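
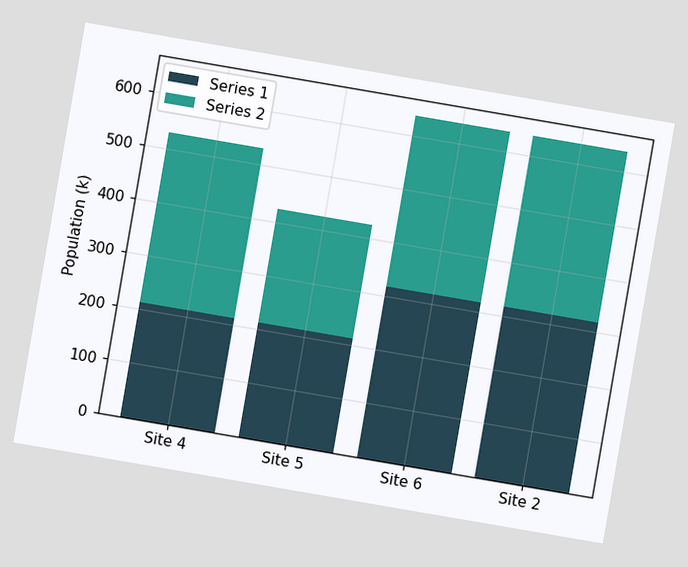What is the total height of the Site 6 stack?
The chart is tilted about 10° clockwise. The Site 6 stack's top reaches 636k on the y-axis.

636k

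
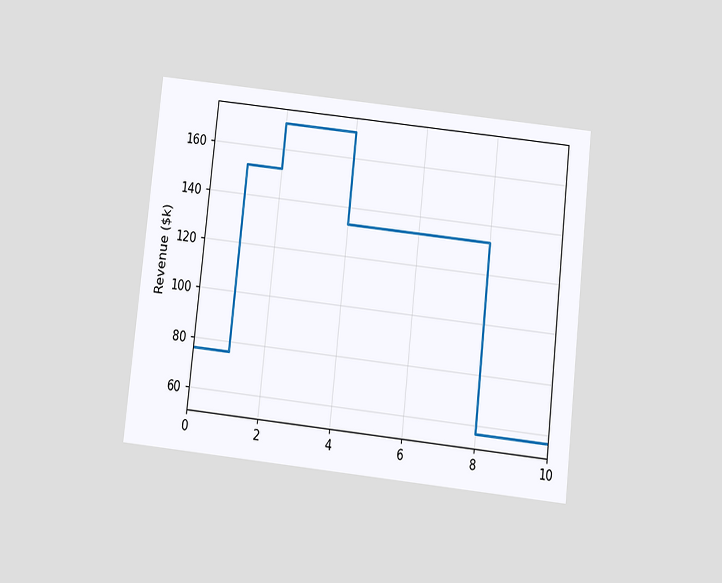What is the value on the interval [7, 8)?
$133k

The chart is tilted about 6° clockwise and viewed slightly from below. On [7, 8) the step sits at $133k.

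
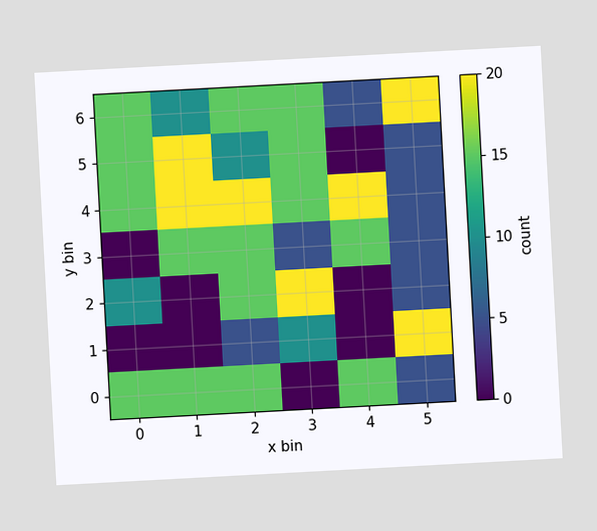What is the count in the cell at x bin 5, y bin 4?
5

The chart is tilted about 3° counter-clockwise. Matching the cell (5, 4) against the colorbar gives 5.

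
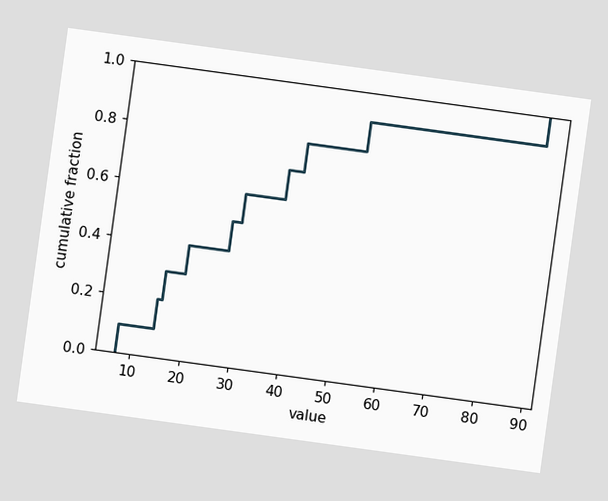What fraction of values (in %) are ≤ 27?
The chart is tilted about 8° clockwise. At x=27 the ECDF step is at 50%.

50%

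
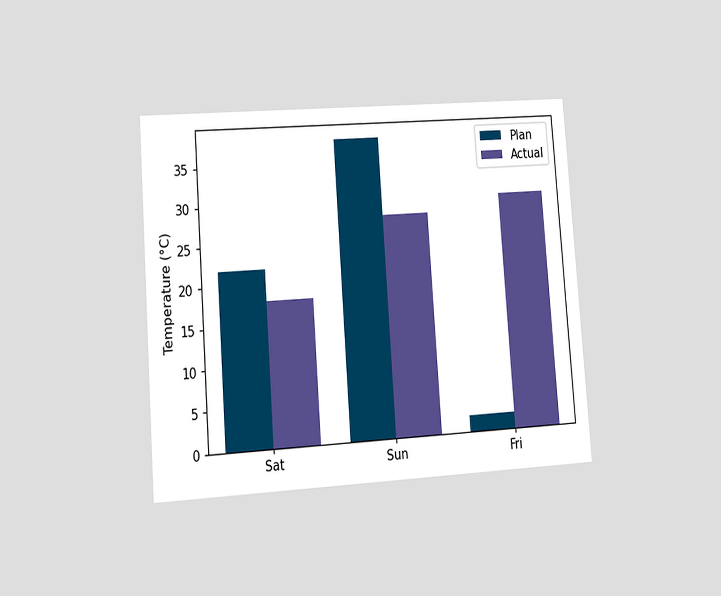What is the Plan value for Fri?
2°C

The chart is tilted about 4° counter-clockwise and viewed at a slight angle. The Plan bar at Fri reaches 2°C on the y-axis.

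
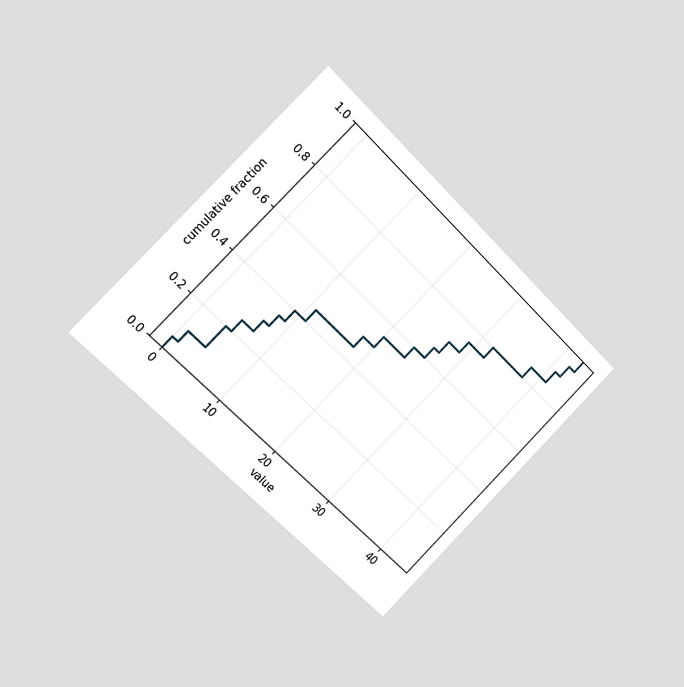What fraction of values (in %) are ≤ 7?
The chart is tilted about 45° clockwise and viewed slightly from the left. At x=7 the ECDF step is at 30%.

30%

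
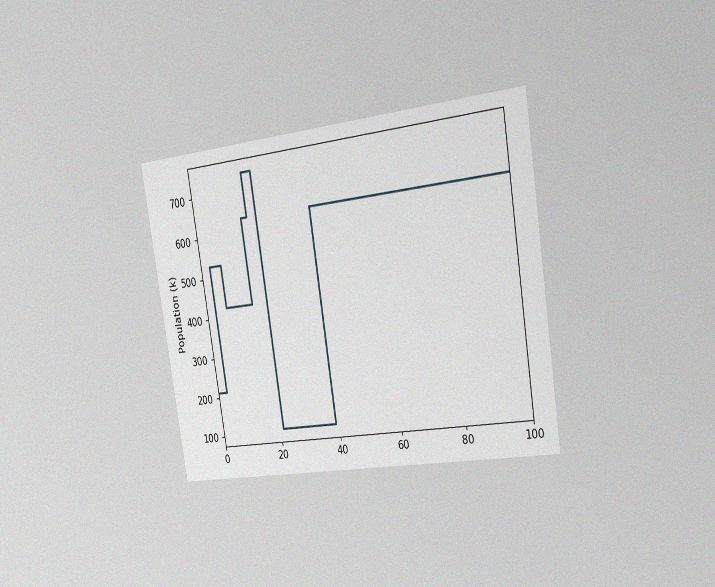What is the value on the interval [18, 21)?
The chart is tilted about 9° counter-clockwise and viewed slightly from the right, with some photo noise. On [18, 21) the step sits at 742k.

742k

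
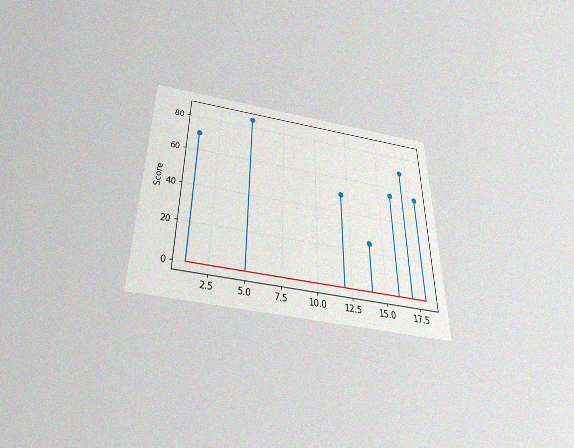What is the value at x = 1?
70

The chart is viewed slightly from below, with some photo noise. The stem at x=1 reaches 70.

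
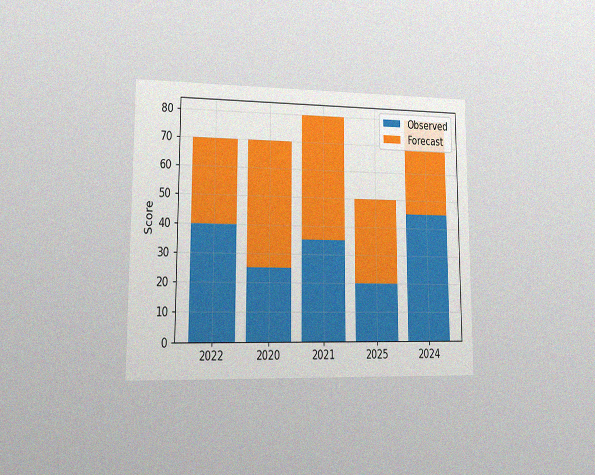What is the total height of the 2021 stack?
80

The chart is viewed at a slight angle, with some photo noise. The 2021 stack's top reaches 80 on the y-axis.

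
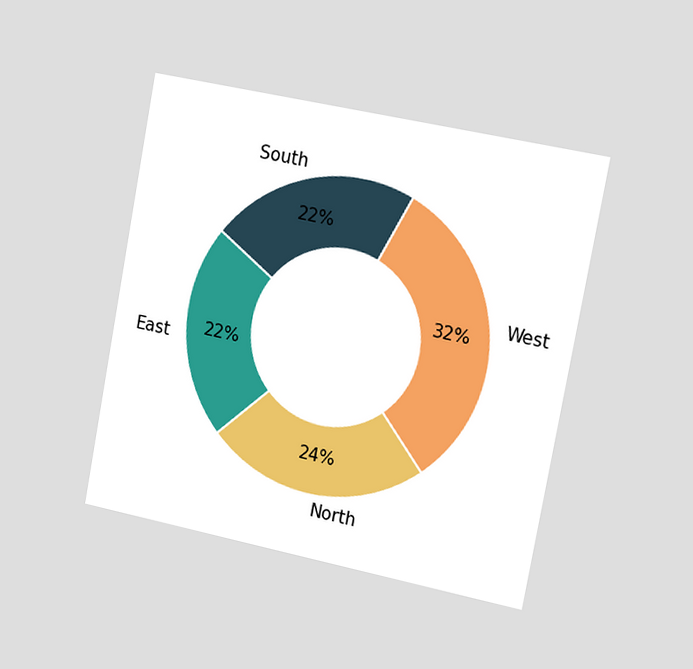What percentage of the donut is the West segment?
32%

The chart is tilted about 11° clockwise and viewed slightly from the right. The West segment takes up 32% of the ring.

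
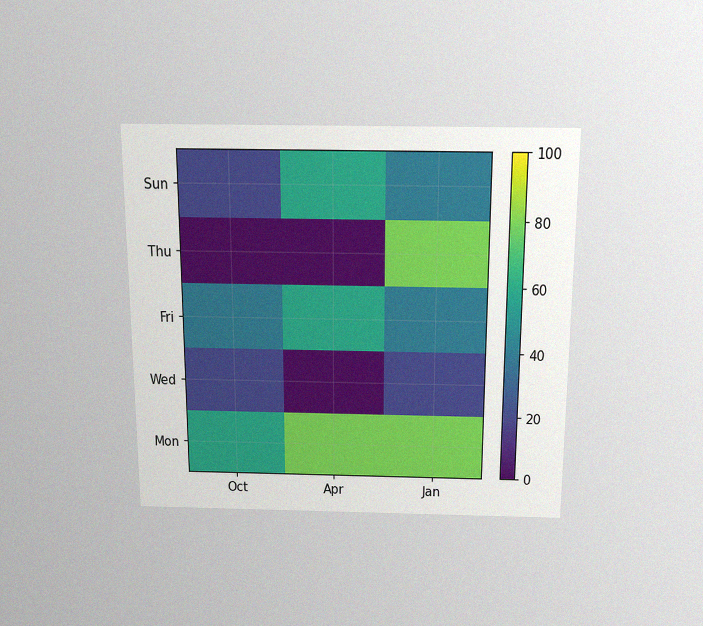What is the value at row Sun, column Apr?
60

The chart is viewed slightly from above, with some photo noise. Matching cell (Sun, Apr) against the colorbar gives 60.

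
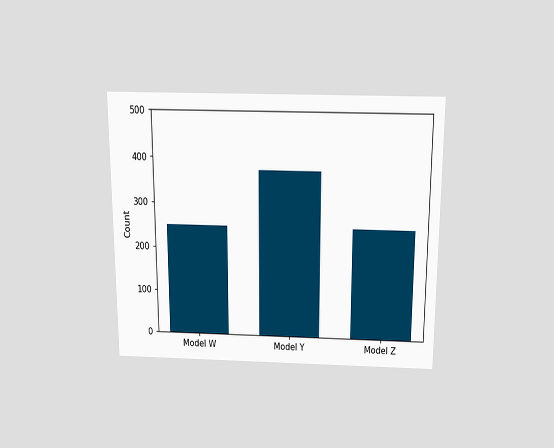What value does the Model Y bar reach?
The chart is viewed slightly from above. Reading along the chart's y-axis, the Model Y bar reaches 375.

375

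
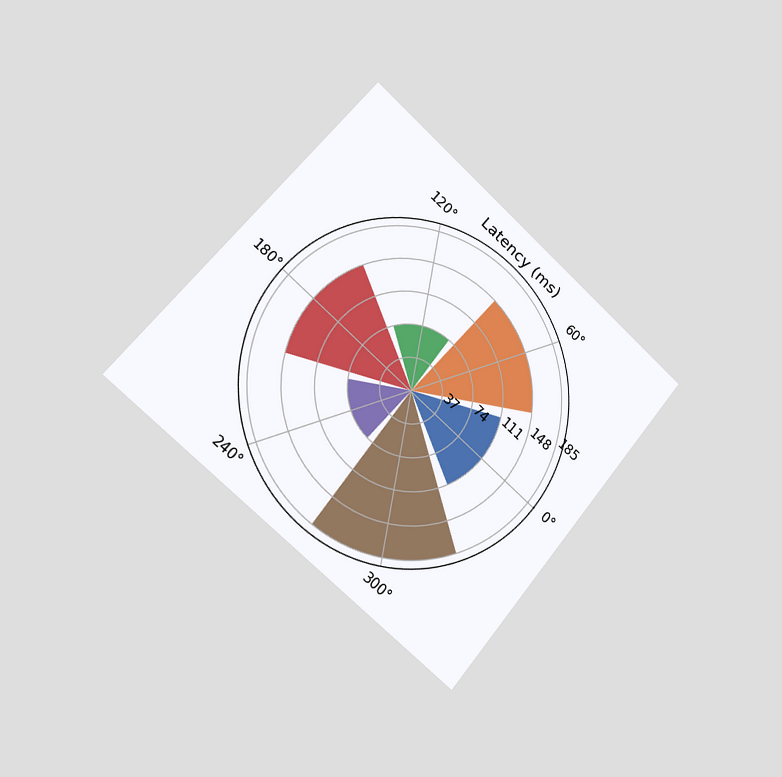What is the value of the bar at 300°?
185ms

The chart is tilted about 40° clockwise and viewed slightly from the left. The bar at 300° reaches 185ms on the radial axis.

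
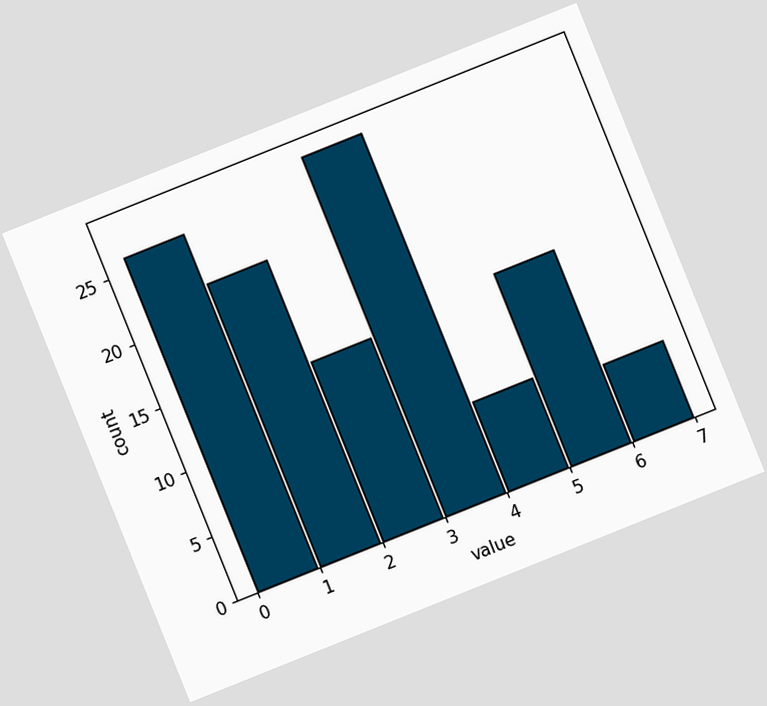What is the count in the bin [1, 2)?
22

The chart is tilted about 22° counter-clockwise. The [1, 2) bin has height 22.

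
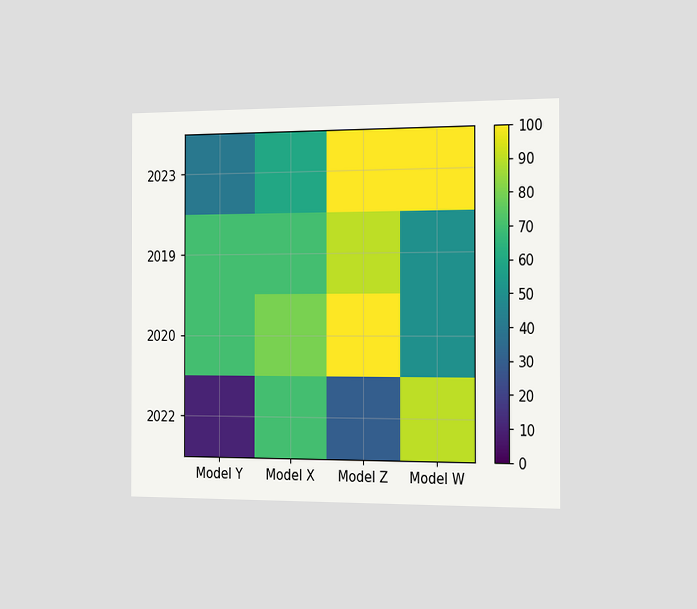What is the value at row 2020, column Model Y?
70

The chart is viewed slightly from the right. Matching cell (2020, Model Y) against the colorbar gives 70.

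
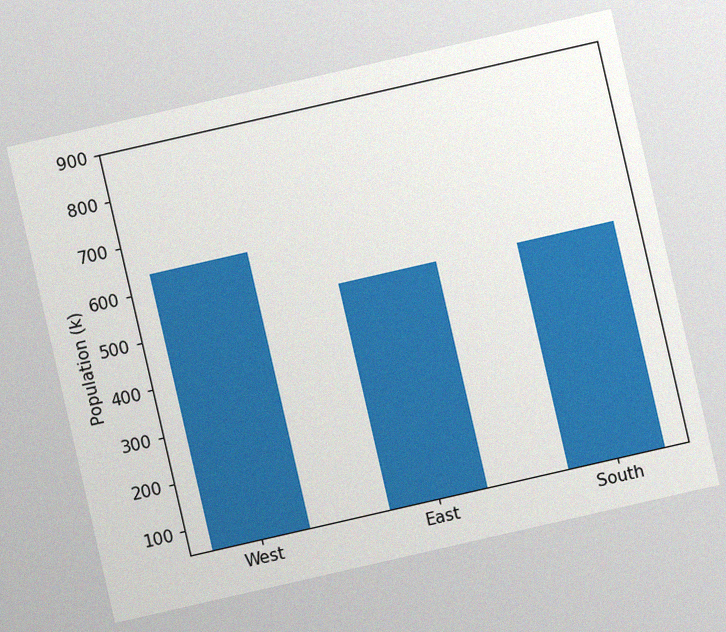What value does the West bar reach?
The chart is tilted about 13° counter-clockwise, with some photo noise. Reading along the chart's y-axis, the West bar reaches 636k.

636k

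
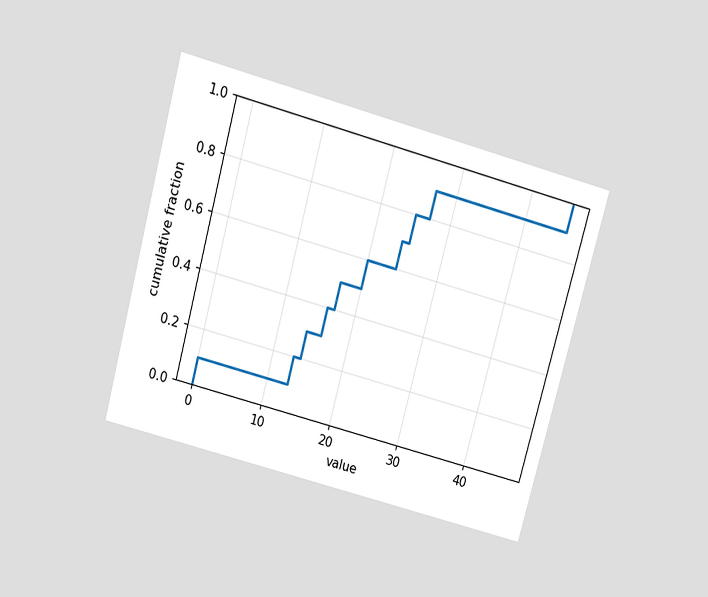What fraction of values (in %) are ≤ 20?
The chart is tilted about 15° clockwise and viewed slightly from above. At x=20 the ECDF step is at 60%.

60%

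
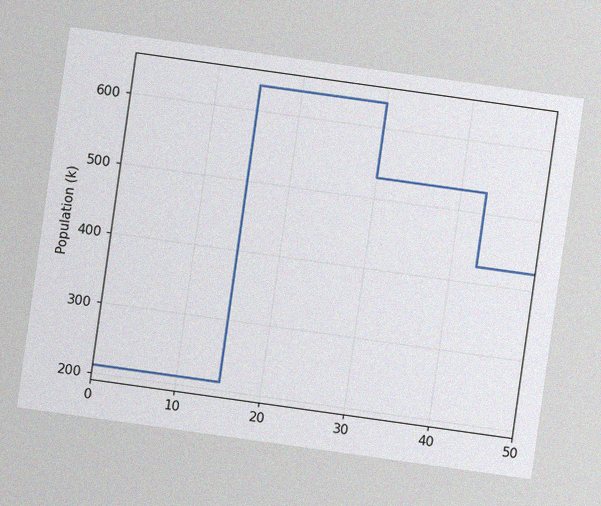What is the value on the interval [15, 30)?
The chart is tilted about 8° clockwise, with some photo noise. On [15, 30) the step sits at 636k.

636k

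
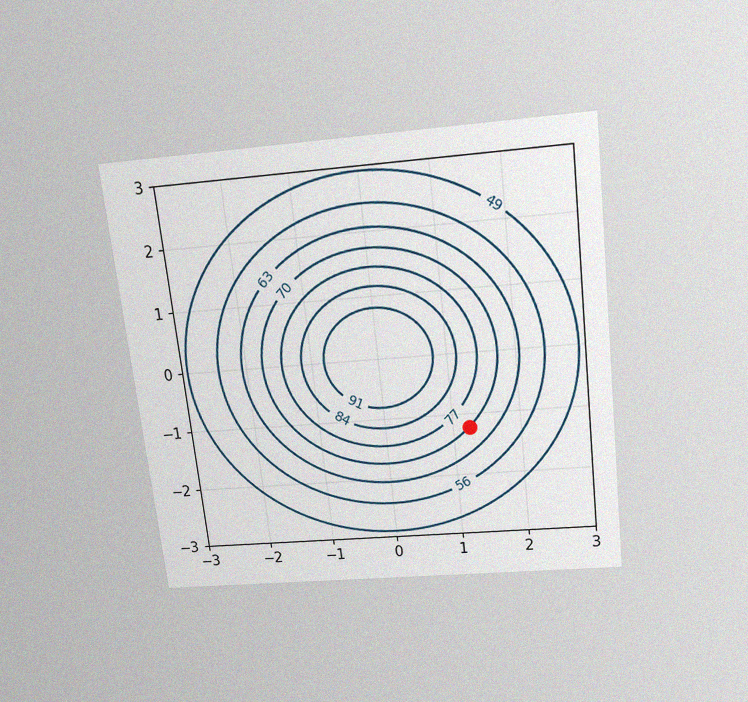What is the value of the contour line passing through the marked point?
70

The chart is tilted about 7° counter-clockwise and viewed slightly from above, with some photo noise. The marked point sits on the contour labelled 70.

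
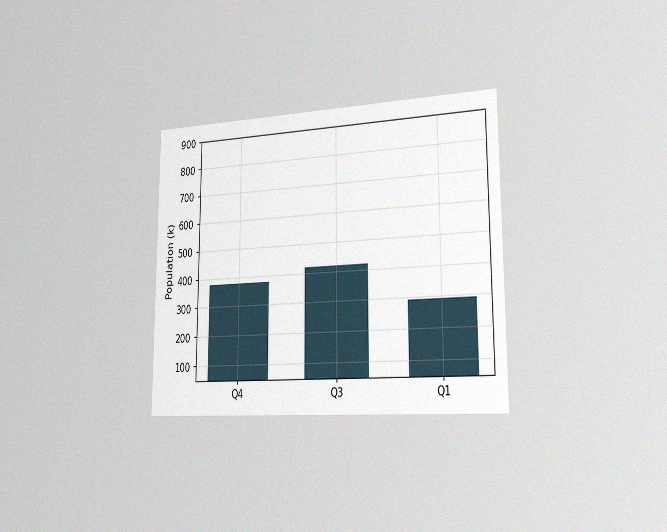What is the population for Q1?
The chart is viewed slightly from the right, with some photo noise. Reading along the chart's y-axis, the Q1 bar reaches 294k.

294k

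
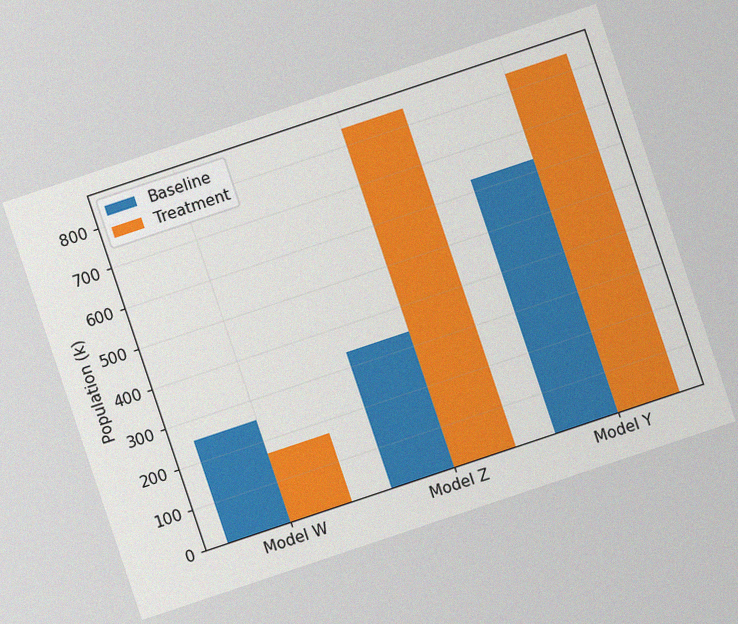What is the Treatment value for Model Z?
The chart is tilted about 19° counter-clockwise, with some photo noise. The Treatment bar at Model Z reaches 840k on the y-axis.

840k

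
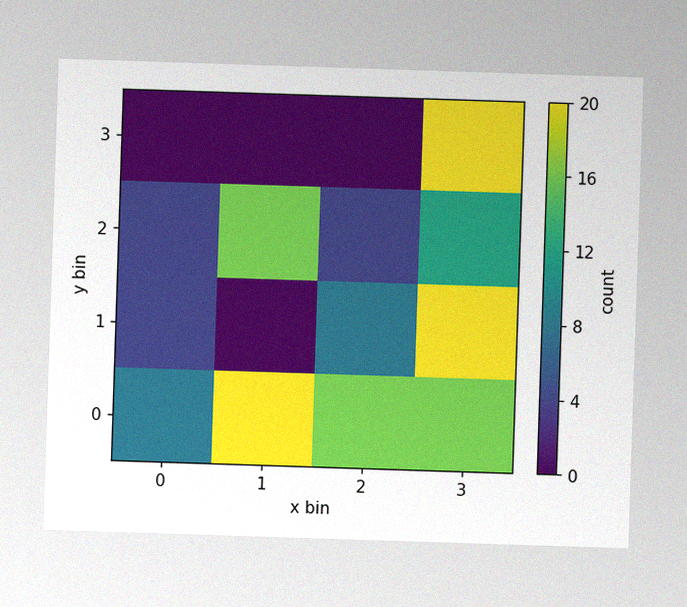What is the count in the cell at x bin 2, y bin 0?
16

The image has some photo noise and uneven lighting. Matching the cell (2, 0) against the colorbar gives 16.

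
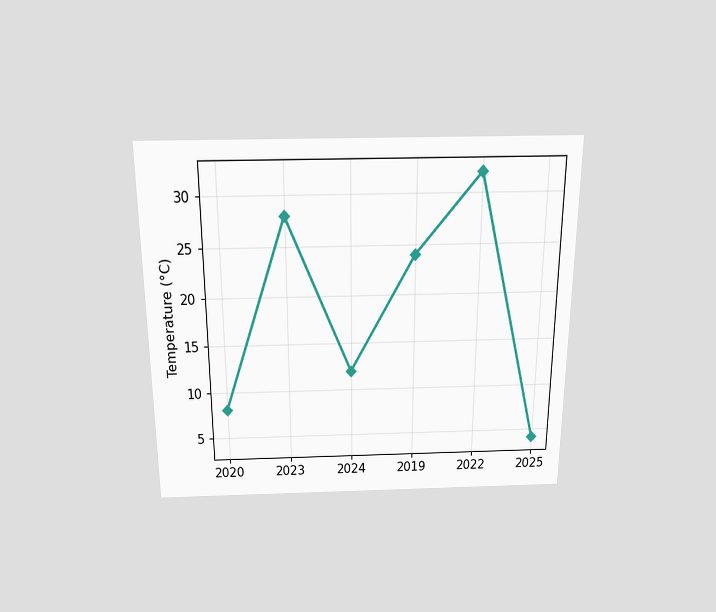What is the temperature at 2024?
The chart is viewed slightly from above. At 2024, the line is at 12°C.

12°C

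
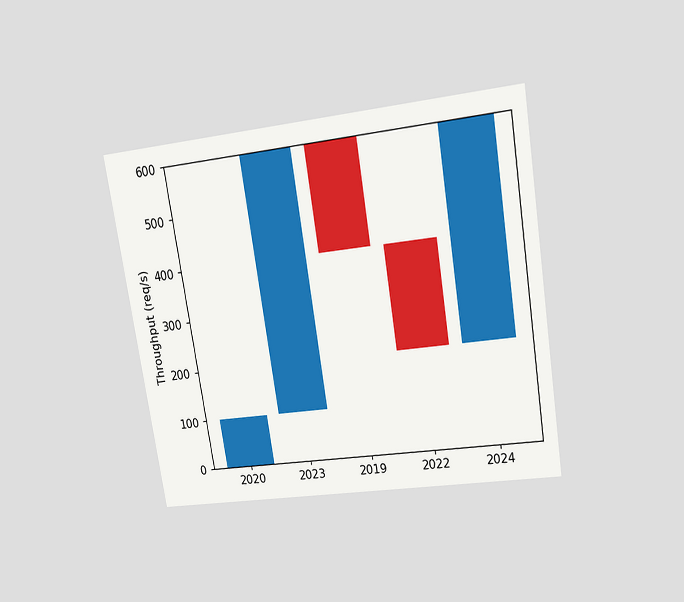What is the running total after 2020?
100req/s

The chart is tilted about 9° counter-clockwise and viewed at a slight angle. After 2020 the running total reaches 100req/s.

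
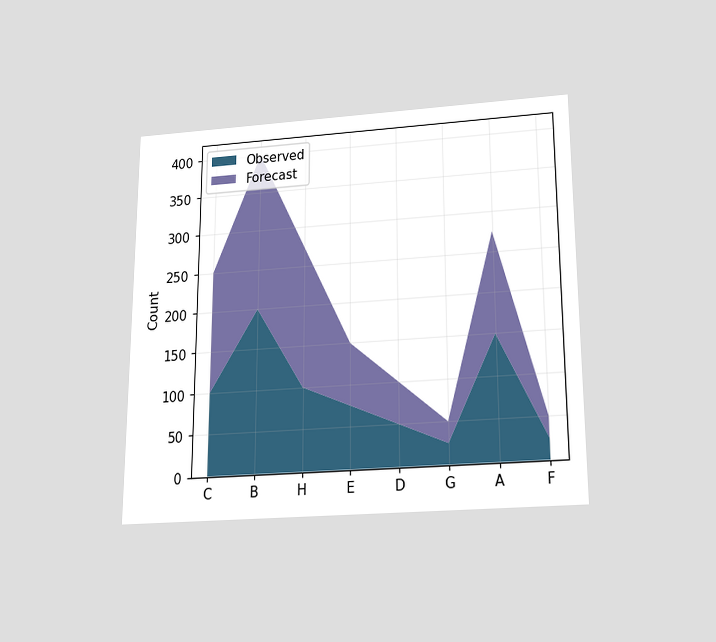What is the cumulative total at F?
50

The chart is viewed slightly from below. The stacked total at F reaches 50.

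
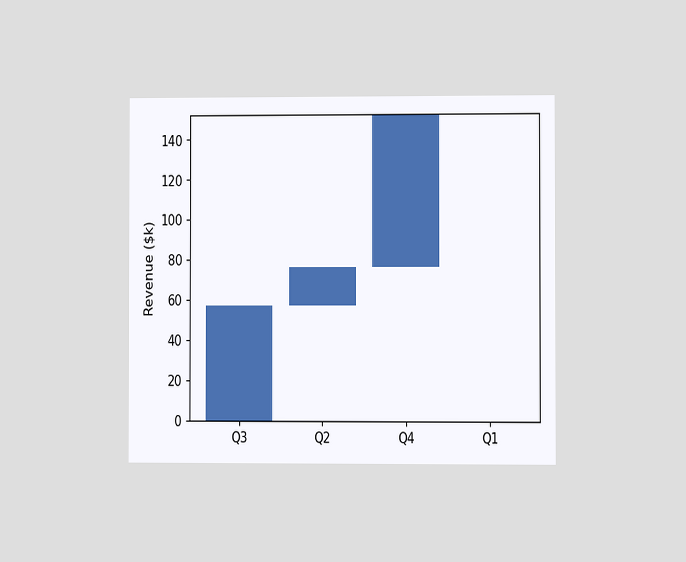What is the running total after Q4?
The chart is viewed at a slight angle. After Q4 the running total reaches $152k.

$152k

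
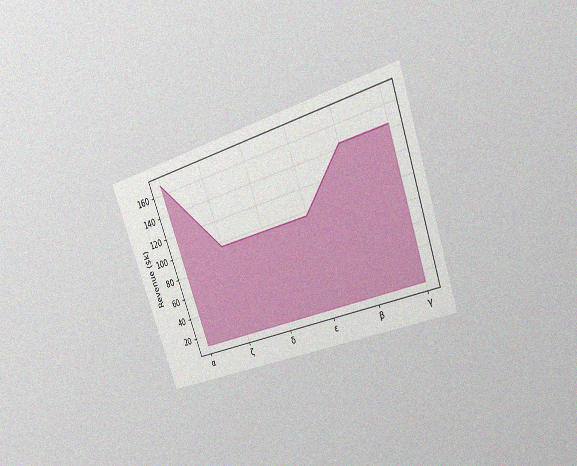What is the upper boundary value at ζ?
The chart is tilted about 20° counter-clockwise and viewed at a slight angle, with some photo noise. At ζ the upper boundary is at $96k.

$96k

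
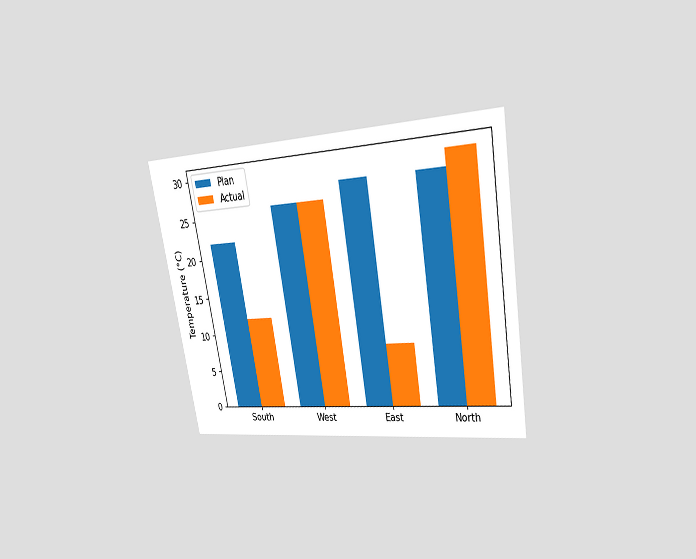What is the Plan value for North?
28°C

The chart is tilted about 10° counter-clockwise and viewed at a slight angle. The Plan bar at North reaches 28°C on the y-axis.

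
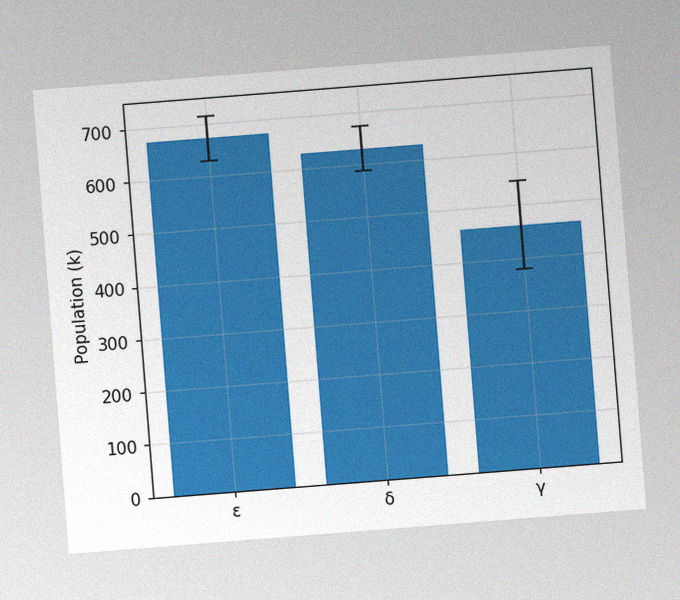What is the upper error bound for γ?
The chart is tilted about 4° counter-clockwise, with some photo noise. The γ bar's upper whisker reaches 546k.

546k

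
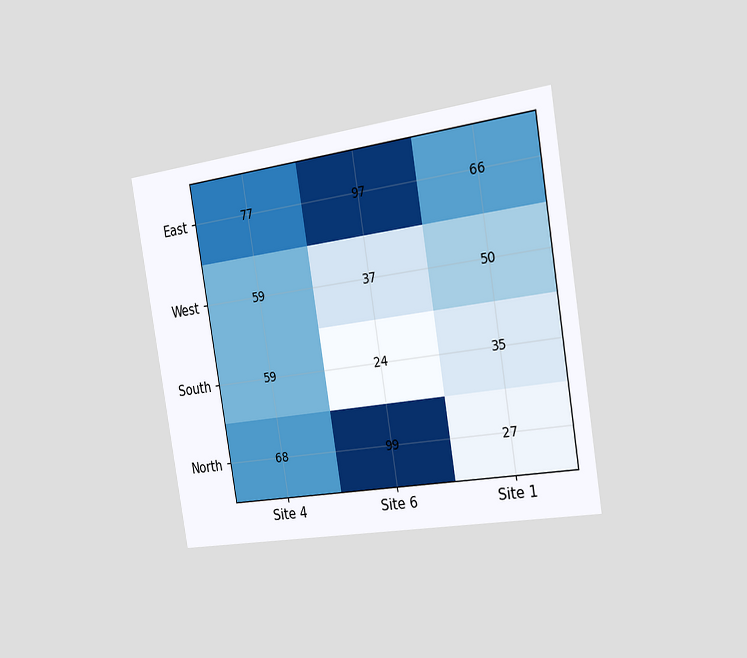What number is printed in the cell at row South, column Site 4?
59

The chart is tilted about 9° counter-clockwise and viewed slightly from the right. The (South, Site 4) cell reads 59.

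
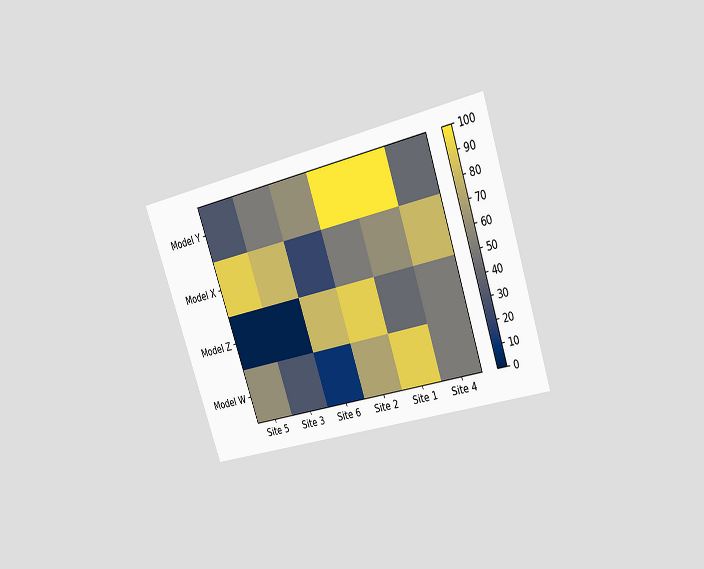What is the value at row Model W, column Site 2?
70

The chart is tilted about 19° counter-clockwise and viewed at a slight angle. Matching cell (Model W, Site 2) against the colorbar gives 70.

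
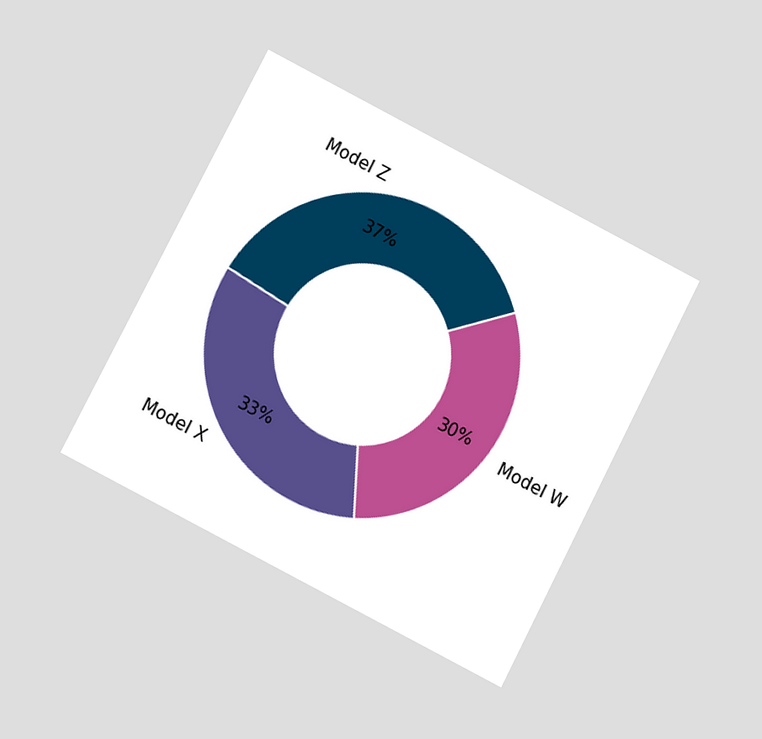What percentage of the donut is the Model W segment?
The chart is tilted about 27° clockwise and viewed at a slight angle. The Model W segment takes up 30% of the ring.

30%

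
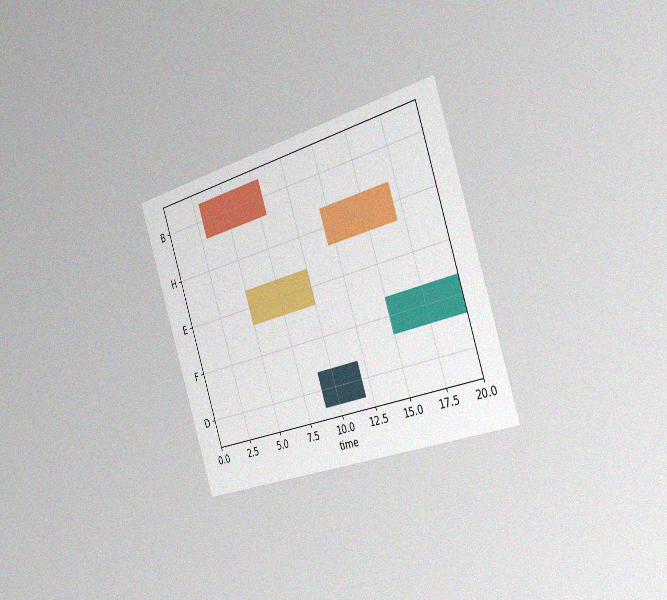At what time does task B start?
3

The chart is tilted about 18° counter-clockwise and viewed slightly from the right, with some photo noise. The B bar begins at t=3.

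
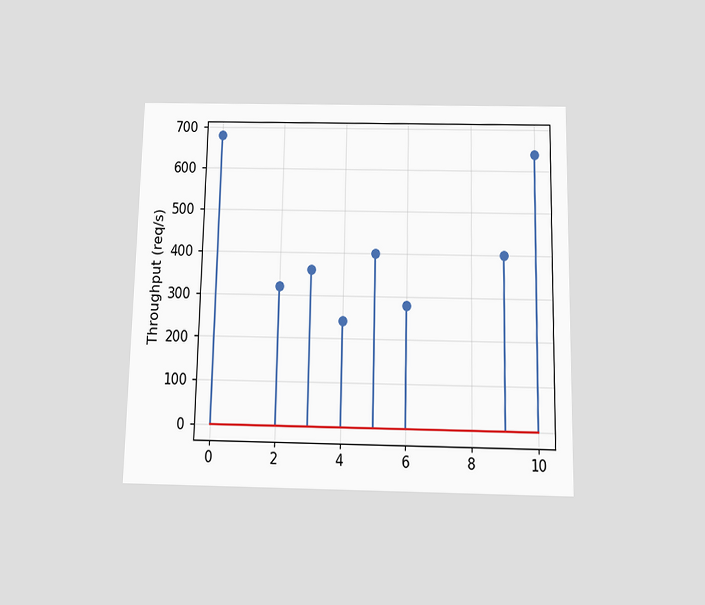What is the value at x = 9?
400req/s

The chart is viewed slightly from below. The stem at x=9 reaches 400req/s.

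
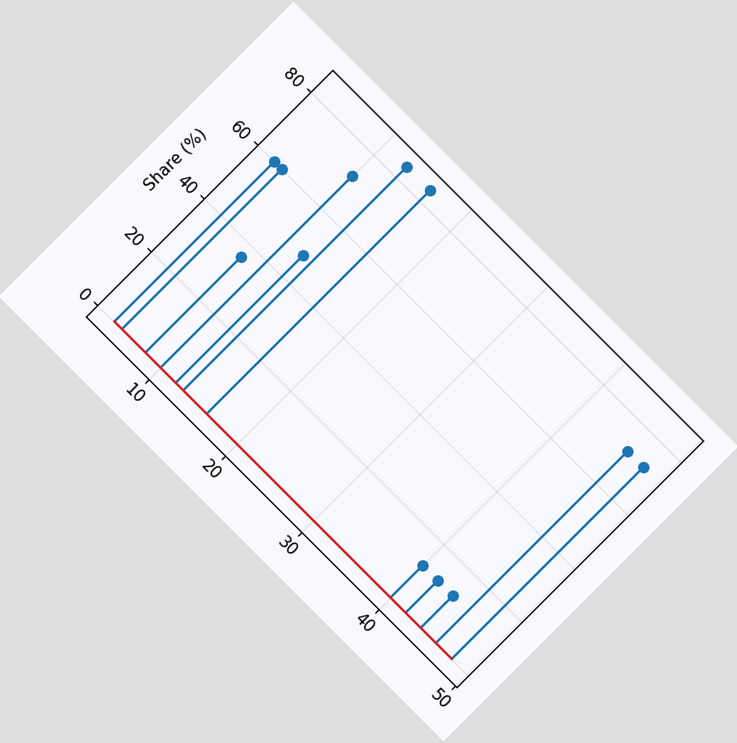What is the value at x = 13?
84%

The chart is tilted about 45° clockwise. The stem at x=13 reaches 84%.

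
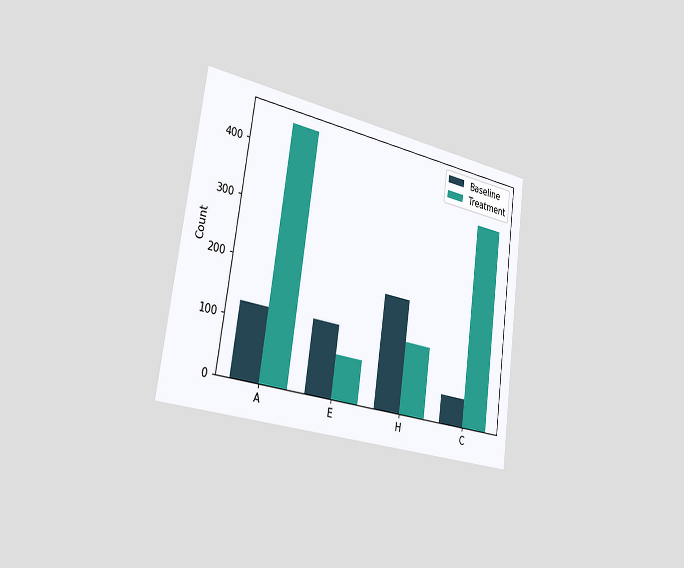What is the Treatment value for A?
450

The chart is tilted about 8° clockwise and viewed slightly from the left. The Treatment bar at A reaches 450 on the y-axis.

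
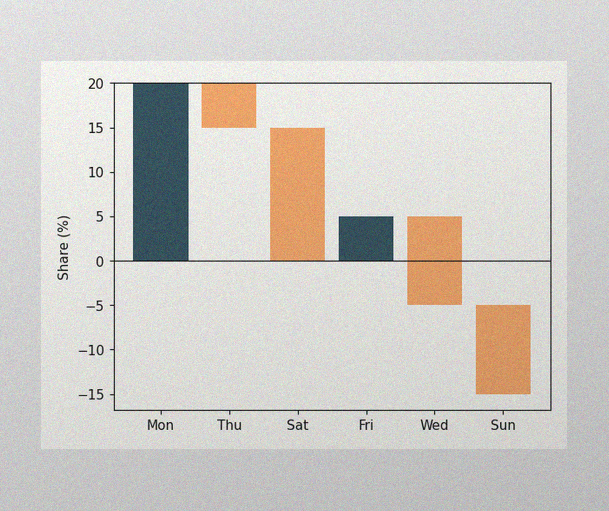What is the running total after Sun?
-15%

The image has some photo noise and uneven lighting. After Sun the running total reaches -15%.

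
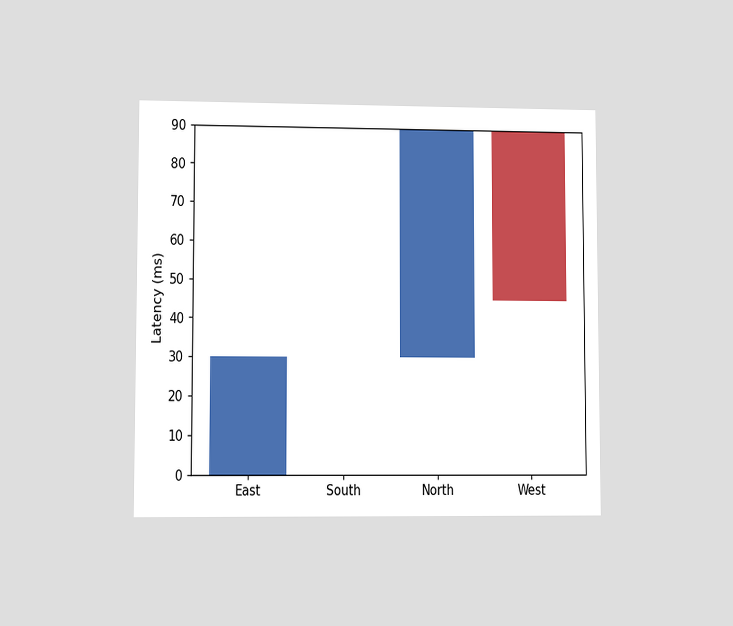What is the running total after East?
30ms

The chart is viewed at a slight angle. After East the running total reaches 30ms.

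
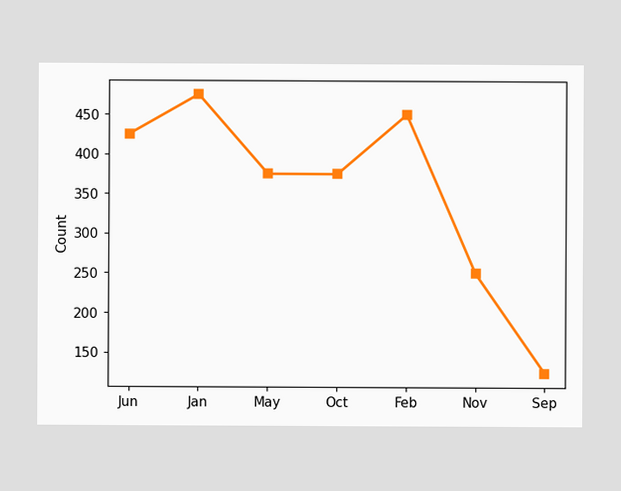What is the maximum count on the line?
475

The highest point is at Jan, and reading across to the y-axis gives 475.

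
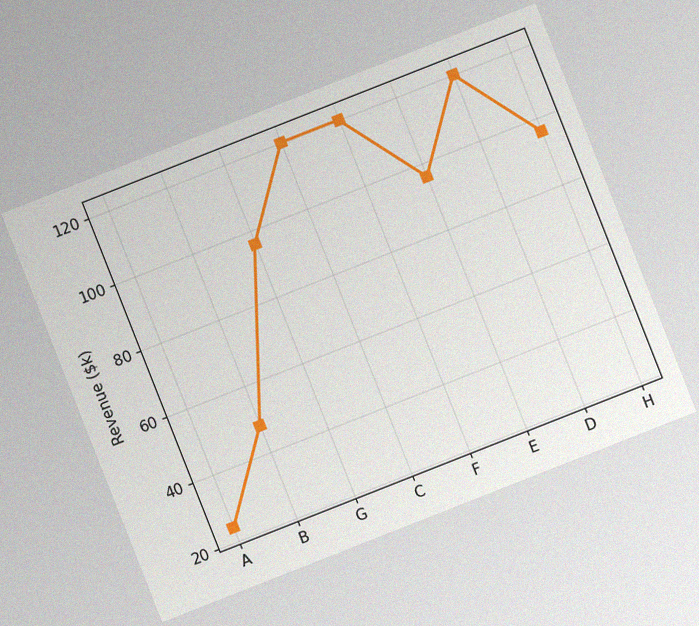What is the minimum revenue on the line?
The chart is tilted about 22° counter-clockwise, with some photo noise. The lowest point is at A, and reading across to the y-axis gives $24k.

$24k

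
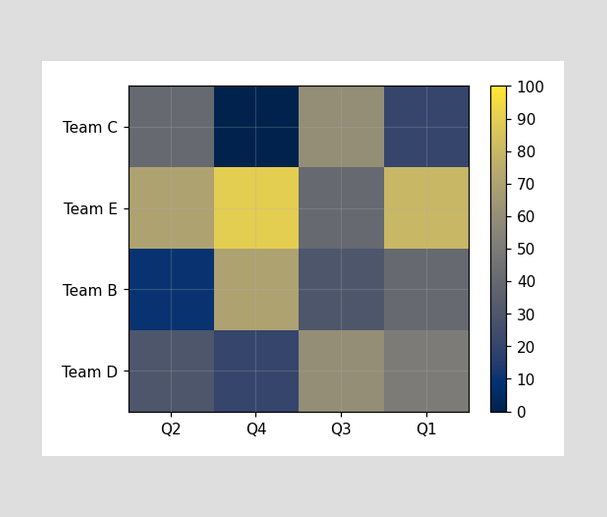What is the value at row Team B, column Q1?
Matching cell (Team B, Q1) against the colorbar gives 40.

40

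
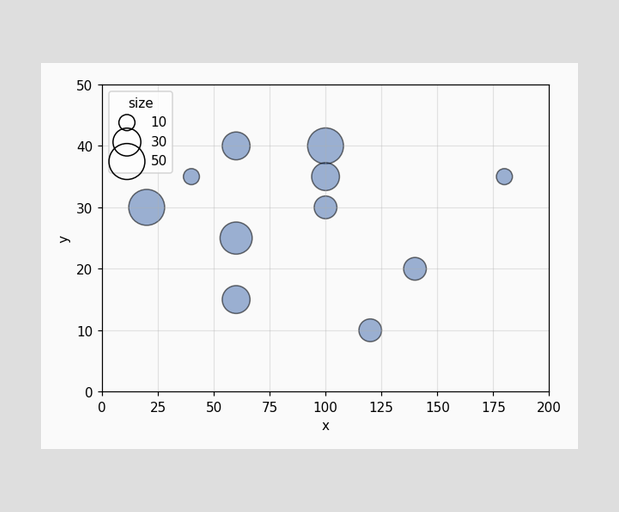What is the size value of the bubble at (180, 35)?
Matching the bubble at (180, 35) against the size legend gives 10.

10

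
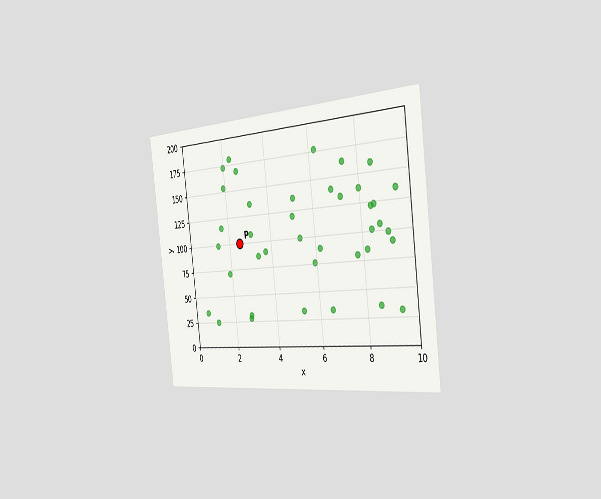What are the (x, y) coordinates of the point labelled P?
(2.5, 100)

The chart is tilted about 7° counter-clockwise and viewed slightly from the right. Following the gridlines from P to each axis, P sits at (2.5, 100).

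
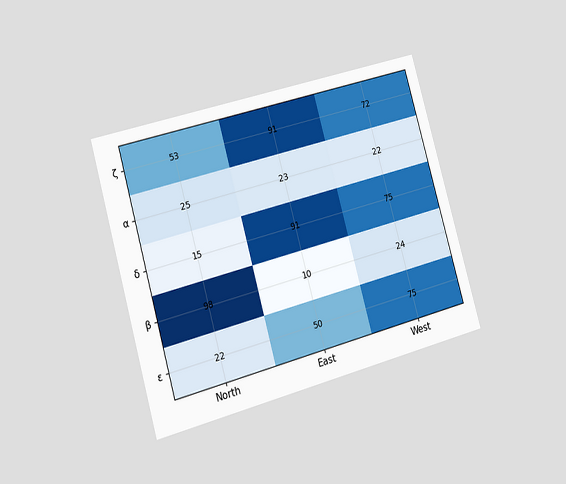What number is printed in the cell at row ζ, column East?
91

The chart is tilted about 16° counter-clockwise and viewed slightly from the left. The (ζ, East) cell reads 91.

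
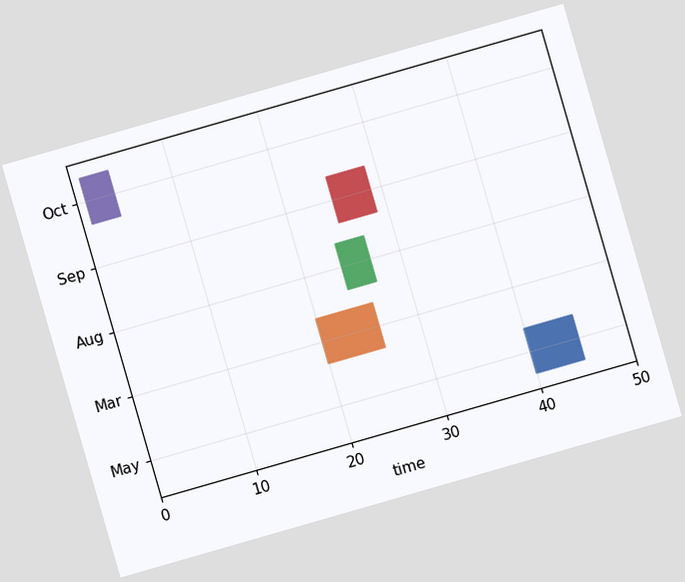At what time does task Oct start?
The chart is tilted about 16° counter-clockwise. The Oct bar begins at t=1.

1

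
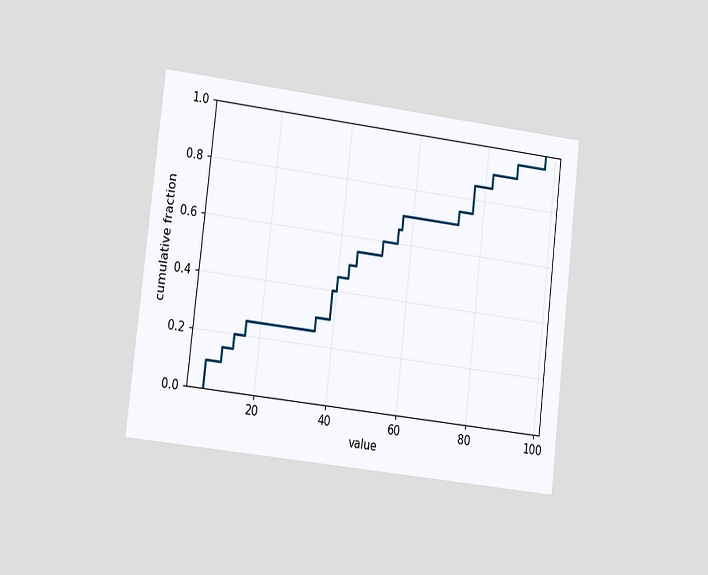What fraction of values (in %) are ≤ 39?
The chart is tilted about 7° clockwise and viewed slightly from the left. At x=39 the ECDF step is at 40%.

40%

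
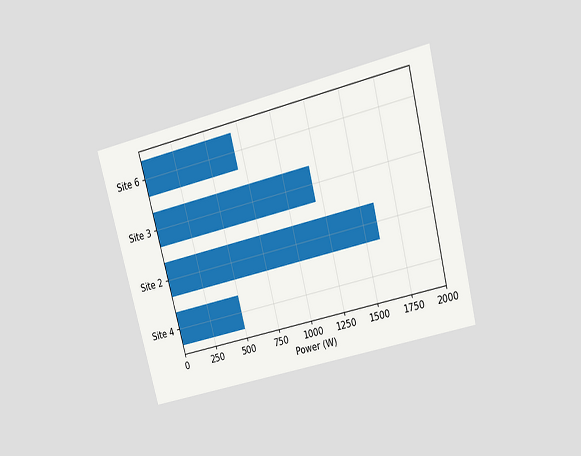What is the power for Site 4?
500W

The chart is tilted about 14° counter-clockwise and viewed slightly from above. Reading along the chart's x-axis, the Site 4 bar reaches 500W.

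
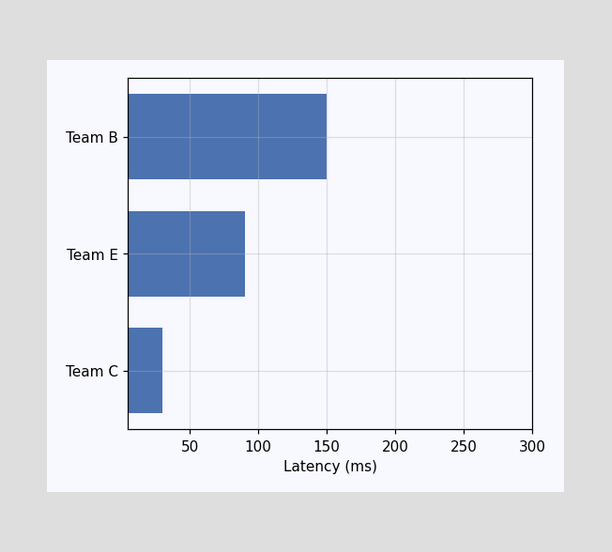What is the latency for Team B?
150ms

Reading along the chart's x-axis, the Team B bar reaches 150ms.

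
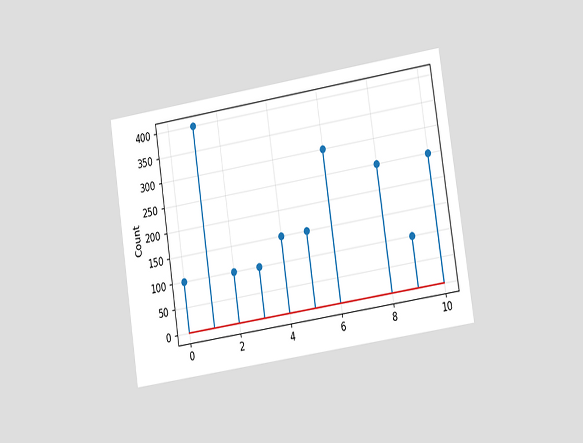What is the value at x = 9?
100

The chart is tilted about 9° counter-clockwise and viewed at a slight angle. The stem at x=9 reaches 100.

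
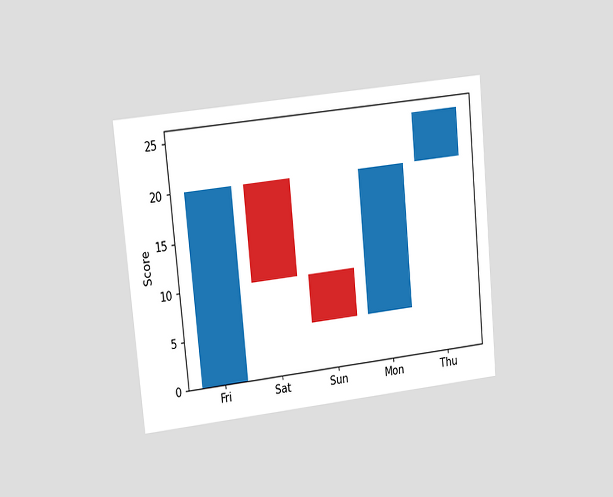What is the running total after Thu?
The chart is tilted about 5° counter-clockwise and viewed at a slight angle. After Thu the running total reaches 25.

25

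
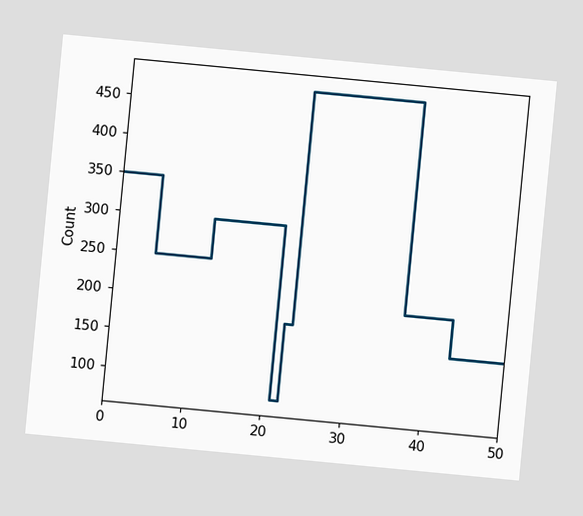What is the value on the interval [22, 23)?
175

The chart is tilted about 5° clockwise. On [22, 23) the step sits at 175.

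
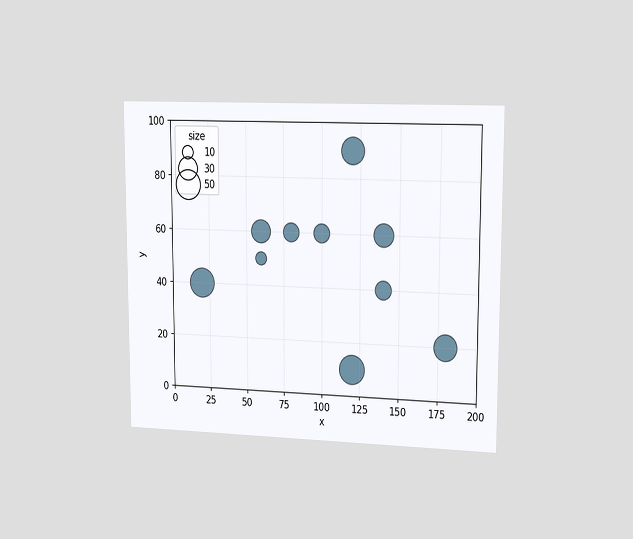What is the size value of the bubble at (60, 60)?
30

The chart is viewed slightly from the right. Matching the bubble at (60, 60) against the size legend gives 30.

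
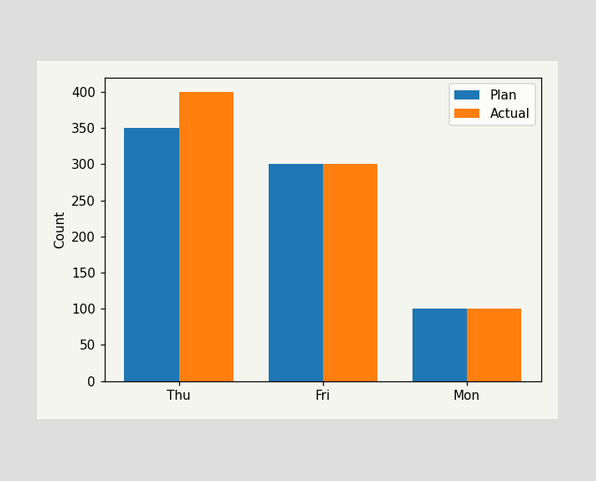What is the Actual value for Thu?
The Actual bar at Thu reaches 400 on the y-axis.

400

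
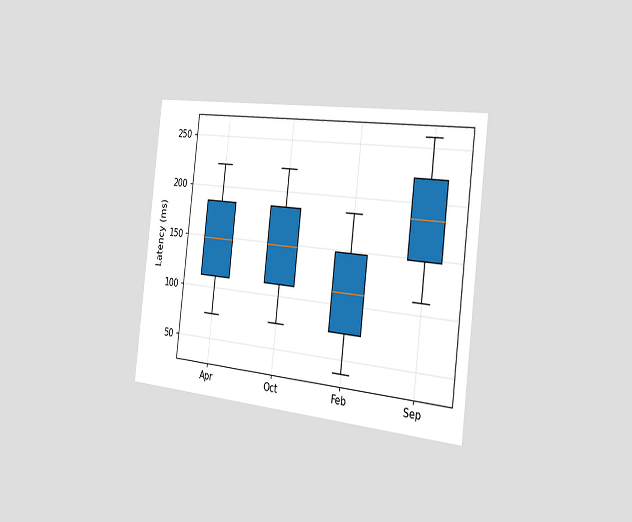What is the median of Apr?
148ms

The chart is tilted about 7° clockwise and viewed slightly from the right. The median line in the Apr box sits at 148ms.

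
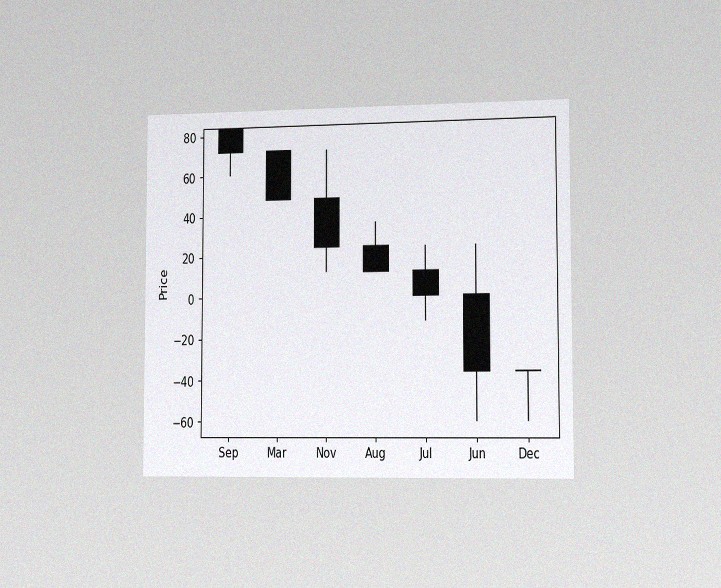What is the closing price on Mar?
The chart is viewed slightly from the right, with some photo noise. The Mar candle closes at 48.

48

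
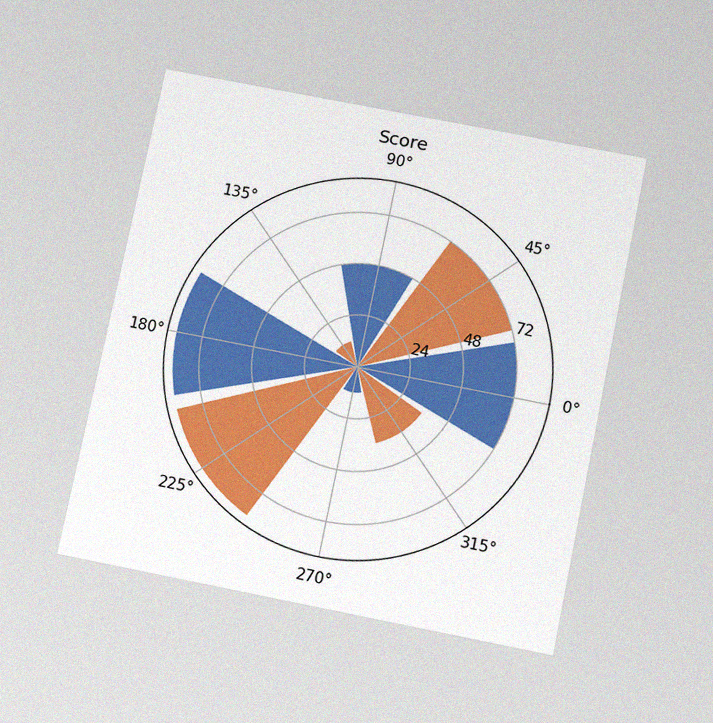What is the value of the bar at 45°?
The chart is tilted about 11° clockwise and viewed slightly from below, with some photo noise. The bar at 45° reaches 72 on the radial axis.

72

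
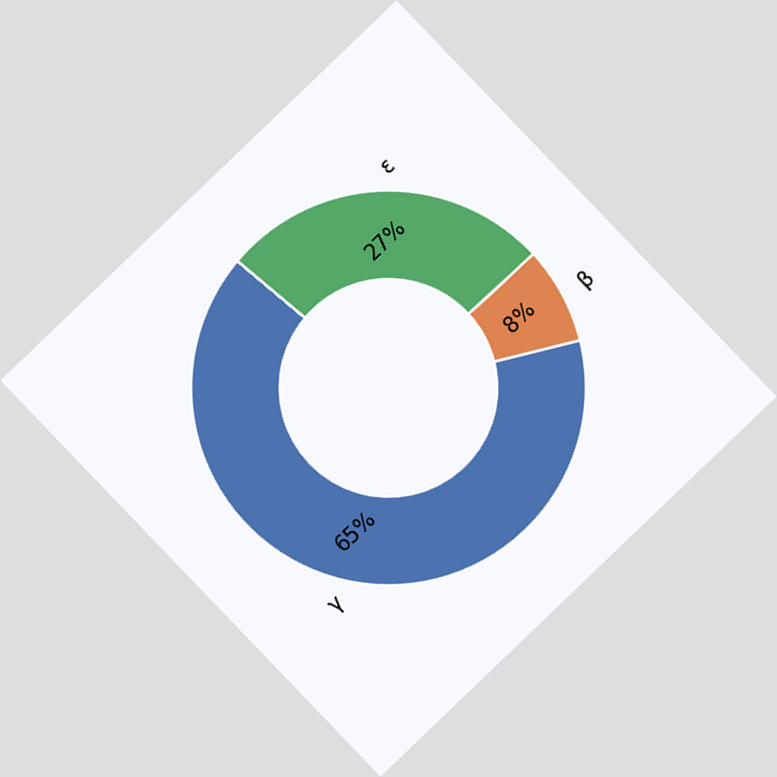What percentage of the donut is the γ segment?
The chart is tilted about 44° counter-clockwise. The γ segment takes up 65% of the ring.

65%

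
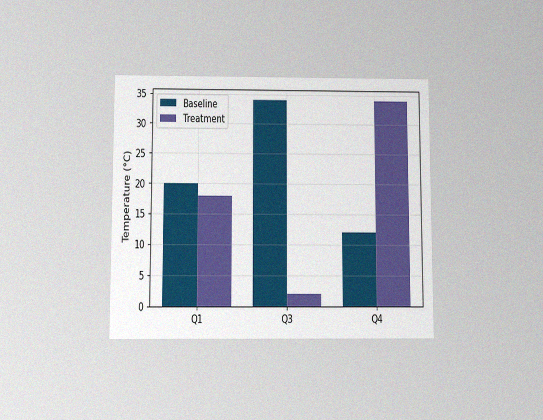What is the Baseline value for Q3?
34°C

The chart is viewed slightly from below, with some photo noise. The Baseline bar at Q3 reaches 34°C on the y-axis.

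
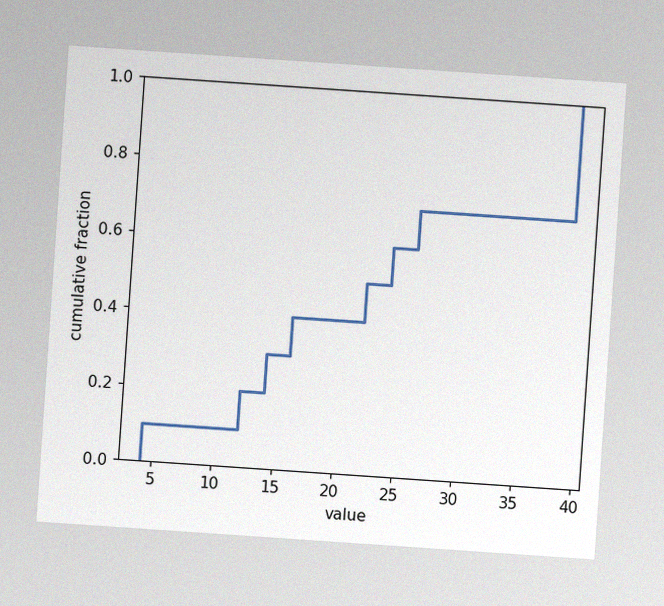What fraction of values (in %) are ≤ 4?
10%

The chart is tilted about 4° clockwise, with some photo noise. At x=4 the ECDF step is at 10%.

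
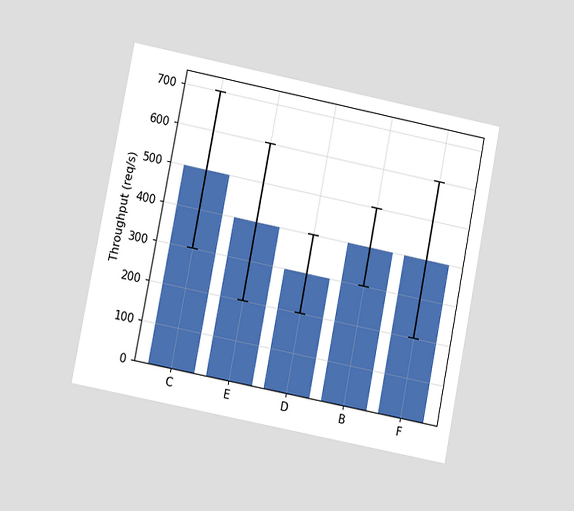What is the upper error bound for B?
The chart is tilted about 11° clockwise and viewed at a slight angle. The B bar's upper whisker reaches 500req/s.

500req/s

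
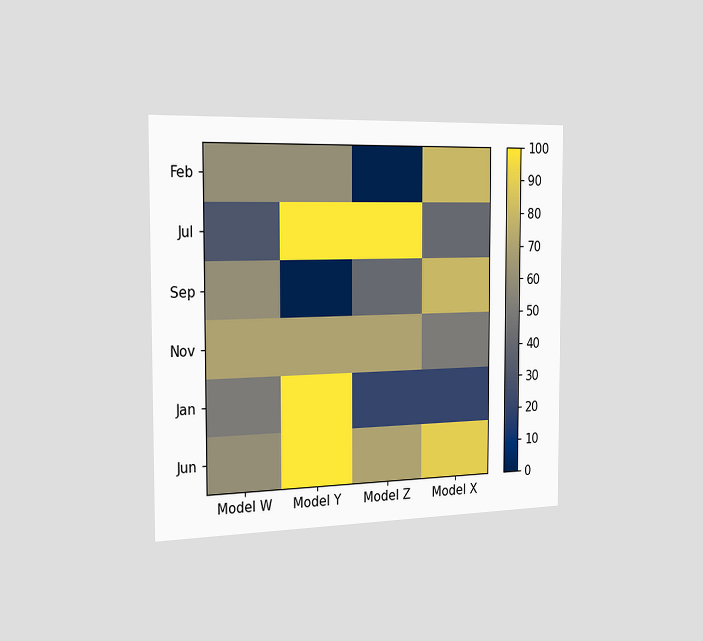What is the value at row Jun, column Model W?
60

The chart is viewed slightly from the left. Matching cell (Jun, Model W) against the colorbar gives 60.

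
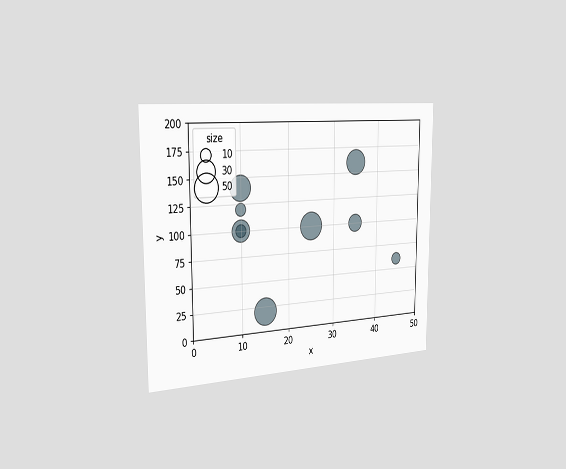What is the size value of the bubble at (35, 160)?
40

The chart is viewed slightly from the left. Matching the bubble at (35, 160) against the size legend gives 40.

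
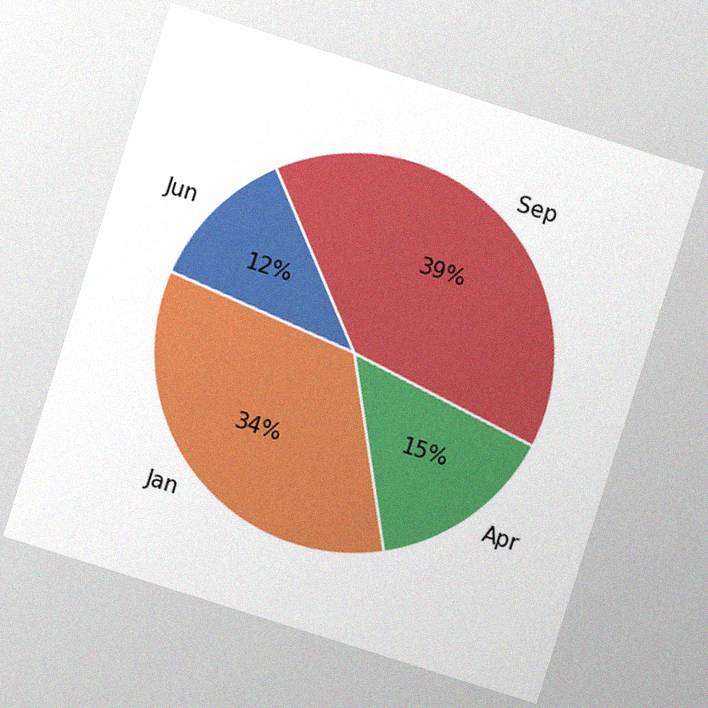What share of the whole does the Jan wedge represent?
34%

The chart is tilted about 17° clockwise, with some photo noise. The Jan slice takes up 34% of the pie.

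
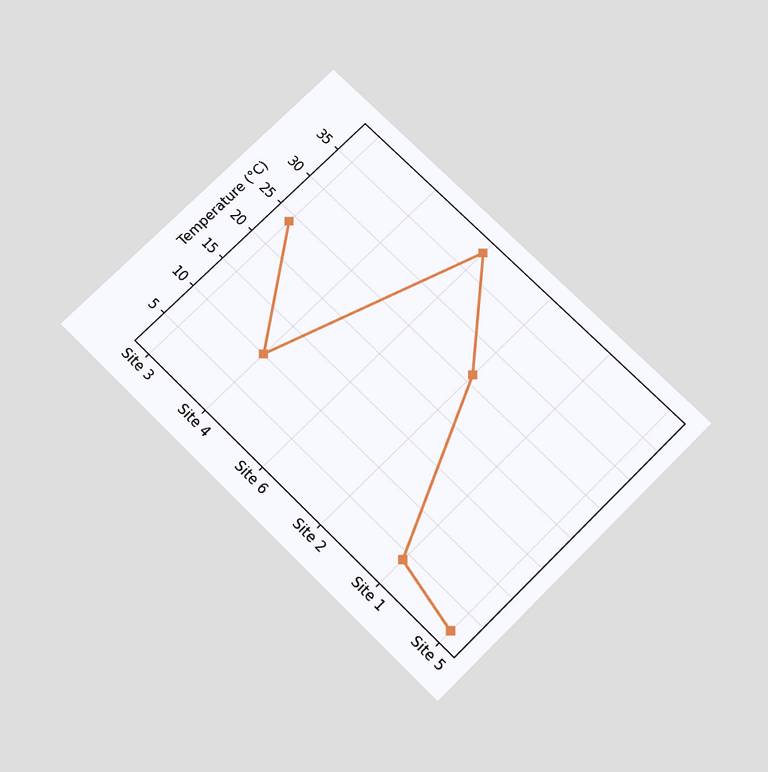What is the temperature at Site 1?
The chart is tilted about 45° clockwise and viewed slightly from below. At Site 1, the line is at 4°C.

4°C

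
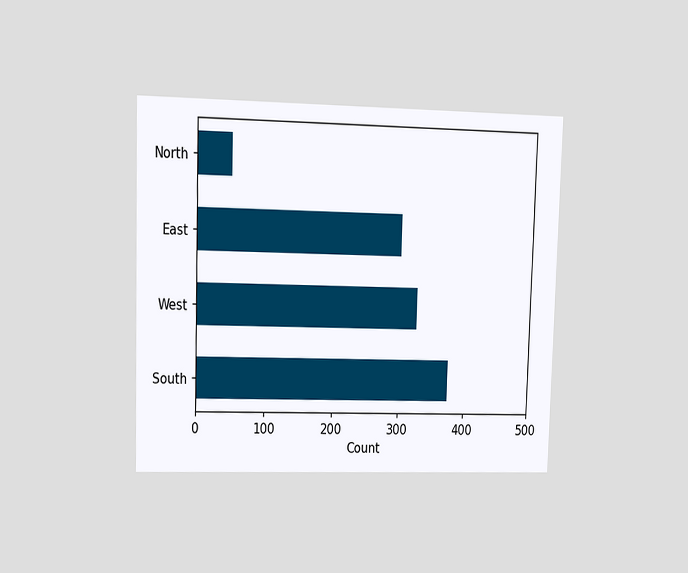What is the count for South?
375

The chart is viewed at a slight angle. Reading along the chart's x-axis, the South bar reaches 375.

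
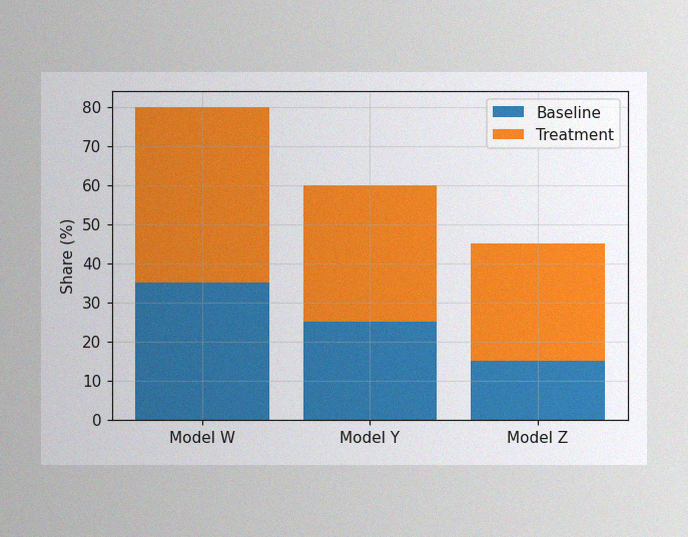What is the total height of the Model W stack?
80%

The image has some photo noise and uneven lighting. The Model W stack's top reaches 80% on the y-axis.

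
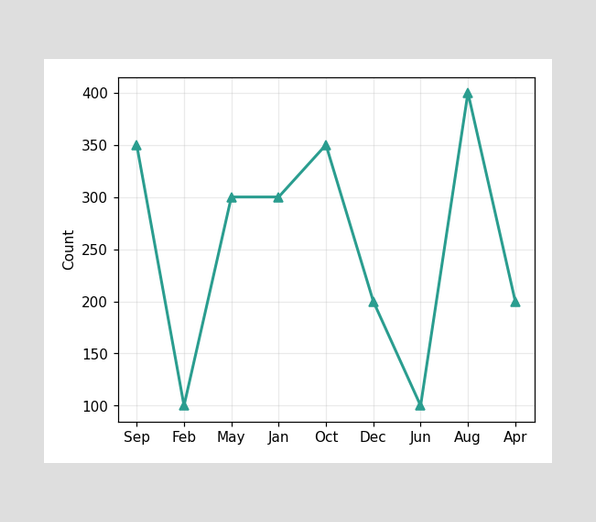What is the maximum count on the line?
400

The highest point is at Aug, and reading across to the y-axis gives 400.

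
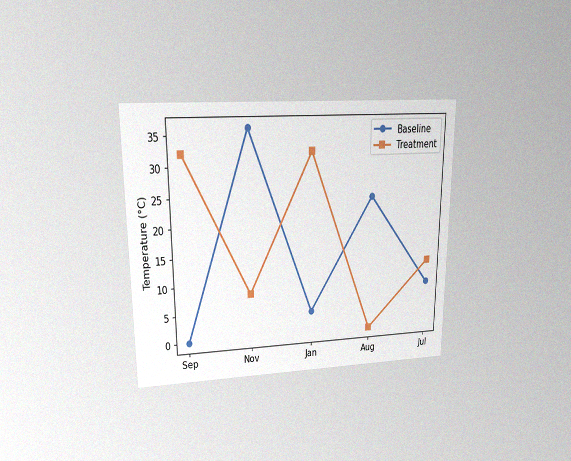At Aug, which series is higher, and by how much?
The chart is viewed at a slight angle, with some photo noise. At Aug, Baseline sits above the other line by 24°C.

Baseline, by 24°C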